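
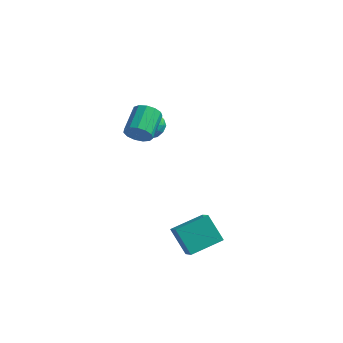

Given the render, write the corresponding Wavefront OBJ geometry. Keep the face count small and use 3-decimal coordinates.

v -2.018 0.098 2.822
v -1.509 -0.059 3.392
v -1.732 1.445 4.007
v -2.242 1.602 3.438
v -1.275 0.111 3.06
v -1.499 1.615 3.675
v -1.278 0.277 2.653
v -1.502 1.781 3.269
v -1.516 0.387 2.3
v -1.739 1.89 2.915
v -1.913 0.404 2.113
v -2.137 1.908 2.728
v -2.343 0.325 2.151
v -2.567 1.828 2.766
v -2.671 0.173 2.402
v -2.894 1.677 3.017
v -2.791 -0.002 2.787
v -3.015 1.502 3.402
v -2.666 -0.146 3.183
v -2.889 1.358 3.798
v -2.335 -0.212 3.464
v -2.558 1.292 4.08
v -1.903 -0.179 3.542
v -2.127 1.324 4.158
v -4.066 4.444 0.358
v -3.553 4.497 1.101
v -3.127 3.483 -0.221
v -2.614 3.536 0.522
v -3.428 3.143 0.56
v -4.008 3.737 0.918
v -2.672 4.243 -0.038
v -3.252 4.837 0.32
v -2.692 4.372 0.856
v -3.159 3.692 1.226
v -3.521 4.288 -0.346
v -3.988 3.608 0.024
v -3.892 4.555 0.781
v -2.788 3.425 0.099
v -3.266 3.194 0.122
v -2.965 3.225 0.559
v -4.159 4.108 0.673
v -3.858 4.139 1.11
v -3.784 3.343 0.792
v -2.822 3.841 -0.23
v -2.521 3.872 0.207
v -3.715 4.755 0.321
v -3.414 4.786 0.758
v -2.896 4.637 0.088
v -3.085 4.513 1.073
v -2.533 3.948 0.733
v -2.566 4.364 0.404
v -2.907 4.713 0.614
v -3.359 4.113 1.291
v -2.807 3.548 0.95
v -3.285 3.317 0.973
v -3.627 3.666 1.183
v -2.853 4.04 1.147
v -3.873 4.432 -0.07
v -3.321 3.867 -0.411
v -3.053 4.314 -0.303
v -3.395 4.663 -0.093
v -4.147 4.032 0.147
v -3.595 3.467 -0.193
v -3.773 3.267 0.266
v -4.114 3.616 0.476
v -3.827 3.94 -0.267
v 0.217 -0.827 -3.125
v 0.91 -1.644 -2.255
v 1.326 0.606 -2.661
v 2.019 -0.212 -1.792
v 1.281 -1.248 -4.368
v 1.974 -2.066 -3.499
v 2.39 0.184 -3.905
v 3.083 -0.633 -3.035
f 2 1 5
f 2 5 3
f 3 5 6
f 3 6 4
f 5 1 7
f 5 7 6
f 6 7 8
f 6 8 4
f 7 1 9
f 7 9 8
f 8 9 10
f 8 10 4
f 9 1 11
f 9 11 10
f 10 11 12
f 10 12 4
f 11 1 13
f 11 13 12
f 12 13 14
f 12 14 4
f 13 1 15
f 13 15 14
f 14 15 16
f 14 16 4
f 15 1 17
f 15 17 16
f 16 17 18
f 16 18 4
f 17 1 19
f 17 19 18
f 18 19 20
f 18 20 4
f 19 1 21
f 19 21 20
f 20 21 22
f 20 22 4
f 21 1 23
f 21 23 22
f 22 23 24
f 22 24 4
f 23 1 2
f 23 2 24
f 24 2 3
f 24 3 4
f 25 62 41
f 62 36 65
f 41 65 30
f 62 65 41
f 25 41 37
f 41 30 42
f 37 42 26
f 41 42 37
f 25 37 46
f 37 26 47
f 46 47 32
f 37 47 46
f 25 46 58
f 46 32 61
f 58 61 35
f 46 61 58
f 25 58 62
f 58 35 66
f 62 66 36
f 58 66 62
f 26 42 53
f 42 30 56
f 53 56 34
f 42 56 53
f 30 65 43
f 65 36 64
f 43 64 29
f 65 64 43
f 36 66 63
f 66 35 59
f 63 59 27
f 66 59 63
f 35 61 60
f 61 32 48
f 60 48 31
f 61 48 60
f 32 47 52
f 47 26 49
f 52 49 33
f 47 49 52
f 28 54 40
f 54 34 55
f 40 55 29
f 54 55 40
f 28 40 38
f 40 29 39
f 38 39 27
f 40 39 38
f 28 38 45
f 38 27 44
f 45 44 31
f 38 44 45
f 28 45 50
f 45 31 51
f 50 51 33
f 45 51 50
f 28 50 54
f 50 33 57
f 54 57 34
f 50 57 54
f 29 55 43
f 55 34 56
f 43 56 30
f 55 56 43
f 27 39 63
f 39 29 64
f 63 64 36
f 39 64 63
f 31 44 60
f 44 27 59
f 60 59 35
f 44 59 60
f 33 51 52
f 51 31 48
f 52 48 32
f 51 48 52
f 34 57 53
f 57 33 49
f 53 49 26
f 57 49 53
f 68 70 67
f 71 68 67
f 67 70 69
f 69 71 67
f 68 74 70
f 72 68 71
f 72 74 68
f 70 74 69
f 73 71 69
f 69 74 73
f 73 72 71
f 74 72 73



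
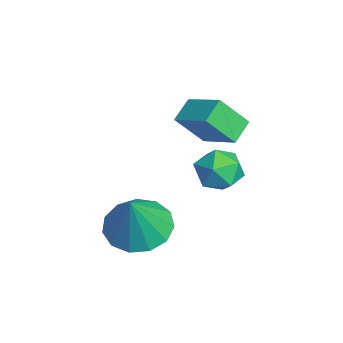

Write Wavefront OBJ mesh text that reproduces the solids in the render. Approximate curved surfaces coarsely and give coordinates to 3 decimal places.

v 0.446 -0.172 3.026
v -0.168 0.323 3.479
v 0.381 0.714 1.97
v -0.233 1.209 2.423
v 1.513 0.611 3.617
v 0.899 1.106 4.07
v 1.448 1.497 2.561
v 0.834 1.992 3.014
v 0.389 1.788 0.899
v 0.79 1.5 0.18
v -0.73 0.98 0.6
v -0.329 0.692 -0.119
v -0.032 0.46 0.668
v 0.659 0.96 0.853
v -0.599 1.52 -0.073
v 0.092 2.02 0.112
v 0.179 1.334 -0.421
v 0.53 0.679 0.037
v -0.47 1.801 0.743
v -0.119 1.146 1.201
v 3.205 -1.544 0.475
v 4.062 -1.889 -0.003
v 3.975 -1.836 2.065
v 4.134 -1.312 0.068
v 3.911 -0.808 0.269
v 3.464 -0.538 0.535
v 2.935 -0.587 0.782
v 2.492 -0.94 0.932
v 2.275 -1.485 0.937
v 2.354 -2.048 0.795
v 2.703 -2.451 0.552
v 3.211 -2.566 0.284
v 3.718 -2.356 0.077
f 2 4 1
f 5 2 1
f 1 4 3
f 3 5 1
f 2 8 4
f 6 2 5
f 6 8 2
f 4 8 3
f 7 5 3
f 3 8 7
f 7 6 5
f 8 6 7
f 9 20 14
f 9 14 10
f 9 10 16
f 9 16 19
f 9 19 20
f 10 14 18
f 14 20 13
f 20 19 11
f 19 16 15
f 16 10 17
f 12 18 13
f 12 13 11
f 12 11 15
f 12 15 17
f 12 17 18
f 13 18 14
f 11 13 20
f 15 11 19
f 17 15 16
f 18 17 10
f 22 21 24
f 22 24 23
f 24 21 25
f 24 25 23
f 25 21 26
f 25 26 23
f 26 21 27
f 26 27 23
f 27 21 28
f 27 28 23
f 28 21 29
f 28 29 23
f 29 21 30
f 29 30 23
f 30 21 31
f 30 31 23
f 31 21 32
f 31 32 23
f 32 21 33
f 32 33 23
f 33 21 22
f 33 22 23



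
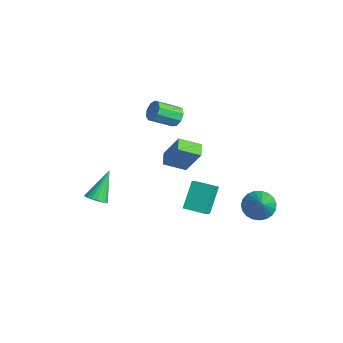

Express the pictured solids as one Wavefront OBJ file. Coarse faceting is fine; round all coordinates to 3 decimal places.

v 2.294 2.839 -2.707
v 2.973 2.965 -3.344
v 3.606 2.301 -1.413
v 2.953 3.318 -3.176
v 2.818 3.588 -2.927
v 2.593 3.728 -2.64
v 2.316 3.715 -2.365
v 2.035 3.55 -2.148
v 1.799 3.263 -2.028
v 1.649 2.902 -2.026
v 1.609 2.531 -2.141
v 1.689 2.213 -2.354
v 1.872 2.003 -2.628
v 2.129 1.938 -2.915
v 2.414 2.029 -3.167
v 2.678 2.26 -3.339
v 2.876 2.591 -3.401
v -2.23 -4.535 -2.905
v -1.699 -4.732 -2.548
v -2.87 -3.445 -1.355
v -1.603 -4.501 -2.671
v -1.616 -4.275 -2.834
v -1.735 -4.095 -3.01
v -1.94 -3.991 -3.168
v -2.195 -3.98 -3.28
v -2.456 -4.066 -3.328
v -2.678 -4.233 -3.302
v -2.822 -4.451 -3.208
v -2.864 -4.685 -3.061
v -2.797 -4.892 -2.888
v -2.631 -5.037 -2.717
v -2.396 -5.096 -2.579
v -2.133 -5.058 -2.498
v -1.886 -4.929 -2.486
v -3.256 1.306 -3.268
v -3.7 0.117 -2.678
v -4.008 1.712 -3.017
v -4.452 0.522 -2.427
v -2.428 1.818 -1.613
v -2.872 0.628 -1.023
v -3.18 2.223 -1.362
v -3.624 1.034 -0.772
v -3.108 0.66 1.515
v -2.555 0.396 1.245
v -2.8 -0.904 2.014
v -3.352 -0.64 2.285
v -2.451 0.608 1.637
v -2.696 -0.692 2.406
v -2.654 0.845 1.973
v -2.899 -0.455 2.742
v -3.07 0.995 2.094
v -3.315 -0.305 2.863
v -3.503 0.989 1.945
v -3.748 -0.311 2.714
v -3.751 0.828 1.595
v -3.996 -0.472 2.364
v -3.698 0.589 1.207
v -3.943 -0.711 1.976
v -3.369 0.383 0.964
v -3.614 -0.917 1.733
v -2.917 0.307 0.979
v -3.162 -0.993 1.748
v 1.316 -0.86 -2.325
v 1.844 -1.405 -1.705
v 0.614 0.017 -0.957
v 1.143 -0.528 -0.337
v 2.237 -0.032 -2.383
v 2.766 -0.577 -1.763
v 1.536 0.845 -1.015
v 2.064 0.3 -0.395
f 2 1 4
f 2 4 3
f 4 1 5
f 4 5 3
f 5 1 6
f 5 6 3
f 6 1 7
f 6 7 3
f 7 1 8
f 7 8 3
f 8 1 9
f 8 9 3
f 9 1 10
f 9 10 3
f 10 1 11
f 10 11 3
f 11 1 12
f 11 12 3
f 12 1 13
f 12 13 3
f 13 1 14
f 13 14 3
f 14 1 15
f 14 15 3
f 15 1 16
f 15 16 3
f 16 1 17
f 16 17 3
f 17 1 2
f 17 2 3
f 19 18 21
f 19 21 20
f 21 18 22
f 21 22 20
f 22 18 23
f 22 23 20
f 23 18 24
f 23 24 20
f 24 18 25
f 24 25 20
f 25 18 26
f 25 26 20
f 26 18 27
f 26 27 20
f 27 18 28
f 27 28 20
f 28 18 29
f 28 29 20
f 29 18 30
f 29 30 20
f 30 18 31
f 30 31 20
f 31 18 32
f 31 32 20
f 32 18 33
f 32 33 20
f 33 18 34
f 33 34 20
f 34 18 19
f 34 19 20
f 36 38 35
f 39 36 35
f 35 38 37
f 37 39 35
f 36 42 38
f 40 36 39
f 40 42 36
f 38 42 37
f 41 39 37
f 37 42 41
f 41 40 39
f 42 40 41
f 44 43 47
f 44 47 45
f 45 47 48
f 45 48 46
f 47 43 49
f 47 49 48
f 48 49 50
f 48 50 46
f 49 43 51
f 49 51 50
f 50 51 52
f 50 52 46
f 51 43 53
f 51 53 52
f 52 53 54
f 52 54 46
f 53 43 55
f 53 55 54
f 54 55 56
f 54 56 46
f 55 43 57
f 55 57 56
f 56 57 58
f 56 58 46
f 57 43 59
f 57 59 58
f 58 59 60
f 58 60 46
f 59 43 61
f 59 61 60
f 60 61 62
f 60 62 46
f 61 43 44
f 61 44 62
f 62 44 45
f 62 45 46
f 64 66 63
f 67 64 63
f 63 66 65
f 65 67 63
f 64 70 66
f 68 64 67
f 68 70 64
f 66 70 65
f 69 67 65
f 65 70 69
f 69 68 67
f 70 68 69



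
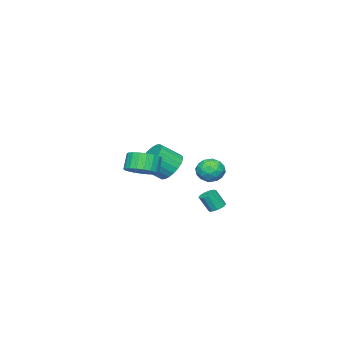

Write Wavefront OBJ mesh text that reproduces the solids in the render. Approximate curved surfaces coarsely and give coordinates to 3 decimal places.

v 3.605 -0.166 -1.147
v 4.387 0.101 -0.659
v 3.838 -0.067 0.314
v 3.055 -0.334 -0.173
v 4.197 0.448 -0.707
v 3.647 0.281 0.266
v 3.904 0.689 -0.831
v 3.354 0.522 0.143
v 3.559 0.783 -1.009
v 3.01 0.615 -0.036
v 3.222 0.712 -1.212
v 2.673 0.544 -0.238
v 2.952 0.489 -1.403
v 2.402 0.322 -0.43
v 2.794 0.153 -1.549
v 2.245 -0.014 -0.576
v 2.777 -0.238 -1.627
v 2.227 -0.406 -0.654
v 2.902 -0.617 -1.621
v 2.353 -0.784 -0.648
v 3.149 -0.918 -1.533
v 2.6 -1.085 -0.56
v 3.475 -1.089 -1.378
v 2.926 -1.256 -0.405
v 3.824 -1.1 -1.184
v 3.274 -1.268 -0.21
v 4.134 -0.95 -0.982
v 3.585 -1.118 -0.009
v 4.353 -0.665 -0.81
v 3.803 -0.832 0.163
v 4.443 -0.293 -0.695
v 3.893 -0.46 0.278
v -4.373 -0.017 -3.525
v -3.683 -0.278 -4.083
v -4.277 -1.322 -2.797
v -3.587 -1.583 -3.355
v -3.454 -0.903 -2.742
v -3.513 -0.097 -3.192
v -4.447 -1.503 -3.688
v -4.506 -0.697 -4.138
v -3.729 -1.197 -4.184
v -3.115 -0.826 -3.6
v -4.845 -0.774 -3.28
v -4.231 -0.403 -2.696
v -4.036 -0.033 -3.868
v -3.924 -1.567 -3.012
v -3.846 -1.167 -2.652
v -3.44 -1.321 -2.98
v -3.936 0.074 -3.344
v -3.531 -0.08 -3.672
v -3.396 -0.447 -2.884
v -4.429 -1.52 -3.208
v -4.024 -1.674 -3.536
v -4.52 -0.279 -3.9
v -4.114 -0.433 -4.228
v -4.564 -1.153 -3.996
v -3.658 -0.727 -4.256
v -3.602 -1.494 -3.828
v -4.107 -1.447 -4.023
v -4.141 -0.973 -4.288
v -3.297 -0.509 -3.912
v -3.241 -1.275 -3.484
v -3.162 -0.876 -3.124
v -3.197 -0.402 -3.388
v -3.324 -1.048 -3.971
v -4.719 -0.325 -3.396
v -4.663 -1.091 -2.968
v -4.763 -1.198 -3.492
v -4.798 -0.724 -3.756
v -4.358 -0.106 -3.052
v -4.302 -0.873 -2.624
v -3.819 -0.627 -2.592
v -3.853 -0.153 -2.857
v -4.636 -0.552 -2.909
v 0.686 2.772 -4.083
v 0.928 2.363 -4.339
v 1.216 1.918 -3.352
v 0.974 2.328 -3.097
v 1.14 2.578 -4.303
v 1.427 2.134 -3.316
v 1.207 2.856 -4.198
v 1.495 2.411 -3.211
v 1.109 3.107 -4.056
v 1.397 2.662 -3.069
v 0.877 3.251 -3.923
v 1.165 2.807 -2.936
v 0.584 3.244 -3.841
v 0.872 2.799 -2.854
v 0.324 3.087 -3.836
v 0.611 2.642 -2.849
v 0.178 2.83 -3.91
v 0.466 2.385 -2.923
v 0.194 2.555 -4.038
v 0.482 2.11 -3.051
v 0.366 2.348 -4.181
v 0.654 1.904 -3.194
v 0.64 2.277 -4.293
v 0.928 1.832 -3.306
v -2.707 -2.628 -3.191
v -2.332 -3.156 -4.031
v -1.439 -4.02 -3.088
v -1.813 -3.492 -2.249
v -2.061 -2.845 -4.003
v -1.167 -3.71 -3.061
v -1.887 -2.501 -3.852
v -0.994 -3.366 -2.91
v -1.839 -2.177 -3.6
v -0.946 -3.041 -2.658
v -1.922 -1.921 -3.286
v -1.029 -2.786 -2.344
v -2.125 -1.773 -2.957
v -1.232 -2.637 -2.015
v -2.417 -1.754 -2.665
v -1.524 -2.619 -1.722
v -2.752 -1.869 -2.452
v -1.859 -2.734 -1.51
v -3.081 -2.1 -2.352
v -2.188 -2.964 -1.409
v -3.353 -2.41 -2.379
v -2.459 -3.275 -1.437
v -3.526 -2.754 -2.53
v -2.633 -3.619 -1.588
v -3.574 -3.079 -2.782
v -2.681 -3.943 -1.84
v -3.491 -3.334 -3.096
v -2.598 -4.199 -2.154
v -3.288 -3.483 -3.425
v -2.395 -4.347 -2.483
v -2.996 -3.501 -3.718
v -2.103 -4.366 -2.775
v -2.661 -3.386 -3.93
v -1.768 -4.251 -2.988
f 2 1 5
f 2 5 3
f 3 5 6
f 3 6 4
f 5 1 7
f 5 7 6
f 6 7 8
f 6 8 4
f 7 1 9
f 7 9 8
f 8 9 10
f 8 10 4
f 9 1 11
f 9 11 10
f 10 11 12
f 10 12 4
f 11 1 13
f 11 13 12
f 12 13 14
f 12 14 4
f 13 1 15
f 13 15 14
f 14 15 16
f 14 16 4
f 15 1 17
f 15 17 16
f 16 17 18
f 16 18 4
f 17 1 19
f 17 19 18
f 18 19 20
f 18 20 4
f 19 1 21
f 19 21 20
f 20 21 22
f 20 22 4
f 21 1 23
f 21 23 22
f 22 23 24
f 22 24 4
f 23 1 25
f 23 25 24
f 24 25 26
f 24 26 4
f 25 1 27
f 25 27 26
f 26 27 28
f 26 28 4
f 27 1 29
f 27 29 28
f 28 29 30
f 28 30 4
f 29 1 31
f 29 31 30
f 30 31 32
f 30 32 4
f 31 1 2
f 31 2 32
f 32 2 3
f 32 3 4
f 33 70 49
f 70 44 73
f 49 73 38
f 70 73 49
f 33 49 45
f 49 38 50
f 45 50 34
f 49 50 45
f 33 45 54
f 45 34 55
f 54 55 40
f 45 55 54
f 33 54 66
f 54 40 69
f 66 69 43
f 54 69 66
f 33 66 70
f 66 43 74
f 70 74 44
f 66 74 70
f 34 50 61
f 50 38 64
f 61 64 42
f 50 64 61
f 38 73 51
f 73 44 72
f 51 72 37
f 73 72 51
f 44 74 71
f 74 43 67
f 71 67 35
f 74 67 71
f 43 69 68
f 69 40 56
f 68 56 39
f 69 56 68
f 40 55 60
f 55 34 57
f 60 57 41
f 55 57 60
f 36 62 48
f 62 42 63
f 48 63 37
f 62 63 48
f 36 48 46
f 48 37 47
f 46 47 35
f 48 47 46
f 36 46 53
f 46 35 52
f 53 52 39
f 46 52 53
f 36 53 58
f 53 39 59
f 58 59 41
f 53 59 58
f 36 58 62
f 58 41 65
f 62 65 42
f 58 65 62
f 37 63 51
f 63 42 64
f 51 64 38
f 63 64 51
f 35 47 71
f 47 37 72
f 71 72 44
f 47 72 71
f 39 52 68
f 52 35 67
f 68 67 43
f 52 67 68
f 41 59 60
f 59 39 56
f 60 56 40
f 59 56 60
f 42 65 61
f 65 41 57
f 61 57 34
f 65 57 61
f 76 75 79
f 76 79 77
f 77 79 80
f 77 80 78
f 79 75 81
f 79 81 80
f 80 81 82
f 80 82 78
f 81 75 83
f 81 83 82
f 82 83 84
f 82 84 78
f 83 75 85
f 83 85 84
f 84 85 86
f 84 86 78
f 85 75 87
f 85 87 86
f 86 87 88
f 86 88 78
f 87 75 89
f 87 89 88
f 88 89 90
f 88 90 78
f 89 75 91
f 89 91 90
f 90 91 92
f 90 92 78
f 91 75 93
f 91 93 92
f 92 93 94
f 92 94 78
f 93 75 95
f 93 95 94
f 94 95 96
f 94 96 78
f 95 75 97
f 95 97 96
f 96 97 98
f 96 98 78
f 97 75 76
f 97 76 98
f 98 76 77
f 98 77 78
f 100 99 103
f 100 103 101
f 101 103 104
f 101 104 102
f 103 99 105
f 103 105 104
f 104 105 106
f 104 106 102
f 105 99 107
f 105 107 106
f 106 107 108
f 106 108 102
f 107 99 109
f 107 109 108
f 108 109 110
f 108 110 102
f 109 99 111
f 109 111 110
f 110 111 112
f 110 112 102
f 111 99 113
f 111 113 112
f 112 113 114
f 112 114 102
f 113 99 115
f 113 115 114
f 114 115 116
f 114 116 102
f 115 99 117
f 115 117 116
f 116 117 118
f 116 118 102
f 117 99 119
f 117 119 118
f 118 119 120
f 118 120 102
f 119 99 121
f 119 121 120
f 120 121 122
f 120 122 102
f 121 99 123
f 121 123 122
f 122 123 124
f 122 124 102
f 123 99 125
f 123 125 124
f 124 125 126
f 124 126 102
f 125 99 127
f 125 127 126
f 126 127 128
f 126 128 102
f 127 99 129
f 127 129 128
f 128 129 130
f 128 130 102
f 129 99 131
f 129 131 130
f 130 131 132
f 130 132 102
f 131 99 100
f 131 100 132
f 132 100 101
f 132 101 102



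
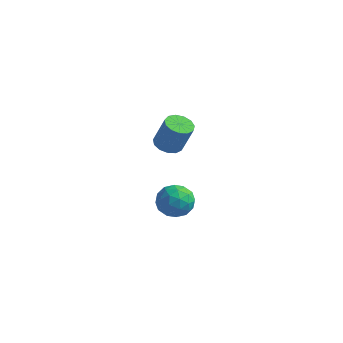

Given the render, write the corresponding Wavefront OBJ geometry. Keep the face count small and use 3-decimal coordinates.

v -3.756 2.081 -3.715
v -3.183 1.601 -3.085
v -3.717 0.839 -4.695
v -3.144 0.359 -4.065
v -4.079 0.537 -3.839
v -4.103 1.304 -3.233
v -2.797 1.136 -4.547
v -2.821 1.903 -3.941
v -2.59 1.017 -3.599
v -3.382 0.647 -3.161
v -3.518 1.793 -4.619
v -4.31 1.423 -4.181
v -3.473 1.95 -3.314
v -3.427 0.49 -4.466
v -3.976 0.594 -4.333
v -3.64 0.312 -3.963
v -4.014 1.775 -3.401
v -3.677 1.493 -3.03
v -4.203 0.868 -3.474
v -3.223 0.947 -4.75
v -2.886 0.665 -4.379
v -3.26 2.128 -3.817
v -2.924 1.846 -3.447
v -2.697 1.572 -4.306
v -2.788 1.325 -3.245
v -2.765 0.595 -3.821
v -2.561 1.051 -4.105
v -2.575 1.503 -3.749
v -3.253 1.107 -2.988
v -3.23 0.377 -3.564
v -3.78 0.481 -3.431
v -3.794 0.932 -3.075
v -2.905 0.764 -3.29
v -3.67 2.063 -4.216
v -3.647 1.333 -4.792
v -3.106 1.508 -4.705
v -3.12 1.959 -4.349
v -4.135 1.845 -3.959
v -4.112 1.115 -4.535
v -4.325 0.937 -4.031
v -4.339 1.389 -3.675
v -3.995 1.676 -4.49
v -2.874 -0.252 1.017
v -2.234 -0.138 0.757
v -1.646 -0.095 2.223
v -2.286 -0.208 2.483
v -2.397 0.217 0.812
v -1.808 0.26 2.277
v -2.71 0.424 0.932
v -2.122 0.467 2.397
v -3.076 0.416 1.079
v -2.488 0.459 2.544
v -3.378 0.196 1.206
v -2.789 0.239 2.672
v -3.52 -0.166 1.274
v -2.931 -0.122 2.74
v -3.457 -0.555 1.26
v -2.868 -0.512 2.726
v -3.209 -0.848 1.169
v -2.62 -0.804 2.635
v -2.854 -0.951 1.03
v -2.266 -0.908 2.495
v -2.507 -0.833 0.887
v -1.918 -0.79 2.352
v -2.275 -0.53 0.785
v -1.687 -0.487 2.251
f 1 38 17
f 38 12 41
f 17 41 6
f 38 41 17
f 1 17 13
f 17 6 18
f 13 18 2
f 17 18 13
f 1 13 22
f 13 2 23
f 22 23 8
f 13 23 22
f 1 22 34
f 22 8 37
f 34 37 11
f 22 37 34
f 1 34 38
f 34 11 42
f 38 42 12
f 34 42 38
f 2 18 29
f 18 6 32
f 29 32 10
f 18 32 29
f 6 41 19
f 41 12 40
f 19 40 5
f 41 40 19
f 12 42 39
f 42 11 35
f 39 35 3
f 42 35 39
f 11 37 36
f 37 8 24
f 36 24 7
f 37 24 36
f 8 23 28
f 23 2 25
f 28 25 9
f 23 25 28
f 4 30 16
f 30 10 31
f 16 31 5
f 30 31 16
f 4 16 14
f 16 5 15
f 14 15 3
f 16 15 14
f 4 14 21
f 14 3 20
f 21 20 7
f 14 20 21
f 4 21 26
f 21 7 27
f 26 27 9
f 21 27 26
f 4 26 30
f 26 9 33
f 30 33 10
f 26 33 30
f 5 31 19
f 31 10 32
f 19 32 6
f 31 32 19
f 3 15 39
f 15 5 40
f 39 40 12
f 15 40 39
f 7 20 36
f 20 3 35
f 36 35 11
f 20 35 36
f 9 27 28
f 27 7 24
f 28 24 8
f 27 24 28
f 10 33 29
f 33 9 25
f 29 25 2
f 33 25 29
f 44 43 47
f 44 47 45
f 45 47 48
f 45 48 46
f 47 43 49
f 47 49 48
f 48 49 50
f 48 50 46
f 49 43 51
f 49 51 50
f 50 51 52
f 50 52 46
f 51 43 53
f 51 53 52
f 52 53 54
f 52 54 46
f 53 43 55
f 53 55 54
f 54 55 56
f 54 56 46
f 55 43 57
f 55 57 56
f 56 57 58
f 56 58 46
f 57 43 59
f 57 59 58
f 58 59 60
f 58 60 46
f 59 43 61
f 59 61 60
f 60 61 62
f 60 62 46
f 61 43 63
f 61 63 62
f 62 63 64
f 62 64 46
f 63 43 65
f 63 65 64
f 64 65 66
f 64 66 46
f 65 43 44
f 65 44 66
f 66 44 45
f 66 45 46



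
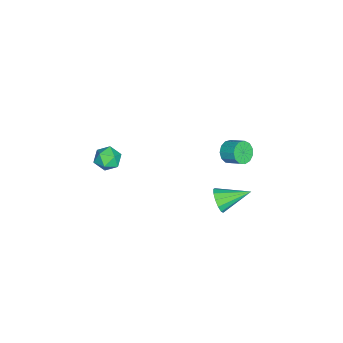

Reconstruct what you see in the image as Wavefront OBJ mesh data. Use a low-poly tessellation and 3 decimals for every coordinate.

v 0.708 2.807 3.48
v 1.202 2.748 4.054
v 0.152 4.373 4.12
v 1.408 2.951 3.738
v 1.392 3.108 3.34
v 1.158 3.169 2.986
v 0.781 3.116 2.789
v 0.381 2.965 2.812
v 0.085 2.764 3.047
v -0.014 2.576 3.419
v 0.117 2.462 3.81
v 0.435 2.458 4.097
v 0.84 2.565 4.188
v -1.684 -3.43 2.452
v -1.056 -3.09 2.856
v -1.704 -4.43 3.324
v -1.076 -4.09 3.728
v -1.813 -3.731 3.738
v -1.801 -3.113 3.2
v -0.959 -4.407 2.98
v -0.947 -3.789 2.442
v -0.608 -3.694 3.183
v -1.136 -3.276 3.651
v -1.624 -4.244 2.529
v -2.152 -3.826 2.997
v -3.689 2.32 2.98
v -3.207 1.901 3.312
v -2.849 2.74 3.852
v -3.331 3.16 3.52
v -3.026 2.04 2.976
v -2.668 2.879 3.516
v -3.056 2.267 2.642
v -2.697 3.106 3.181
v -3.287 2.512 2.415
v -2.928 3.351 2.954
v -3.645 2.696 2.367
v -3.287 3.535 2.907
v -4.018 2.76 2.514
v -3.659 3.599 3.054
v -4.286 2.685 2.809
v -3.927 3.524 3.349
v -4.365 2.495 3.159
v -4.006 3.334 3.698
v -4.229 2.248 3.451
v -3.871 3.087 3.991
v -3.922 2.025 3.594
v -3.564 2.864 4.134
v -3.541 1.896 3.542
v -3.183 2.735 4.082
f 2 1 4
f 2 4 3
f 4 1 5
f 4 5 3
f 5 1 6
f 5 6 3
f 6 1 7
f 6 7 3
f 7 1 8
f 7 8 3
f 8 1 9
f 8 9 3
f 9 1 10
f 9 10 3
f 10 1 11
f 10 11 3
f 11 1 12
f 11 12 3
f 12 1 13
f 12 13 3
f 13 1 2
f 13 2 3
f 14 25 19
f 14 19 15
f 14 15 21
f 14 21 24
f 14 24 25
f 15 19 23
f 19 25 18
f 25 24 16
f 24 21 20
f 21 15 22
f 17 23 18
f 17 18 16
f 17 16 20
f 17 20 22
f 17 22 23
f 18 23 19
f 16 18 25
f 20 16 24
f 22 20 21
f 23 22 15
f 27 26 30
f 27 30 28
f 28 30 31
f 28 31 29
f 30 26 32
f 30 32 31
f 31 32 33
f 31 33 29
f 32 26 34
f 32 34 33
f 33 34 35
f 33 35 29
f 34 26 36
f 34 36 35
f 35 36 37
f 35 37 29
f 36 26 38
f 36 38 37
f 37 38 39
f 37 39 29
f 38 26 40
f 38 40 39
f 39 40 41
f 39 41 29
f 40 26 42
f 40 42 41
f 41 42 43
f 41 43 29
f 42 26 44
f 42 44 43
f 43 44 45
f 43 45 29
f 44 26 46
f 44 46 45
f 45 46 47
f 45 47 29
f 46 26 48
f 46 48 47
f 47 48 49
f 47 49 29
f 48 26 27
f 48 27 49
f 49 27 28
f 49 28 29



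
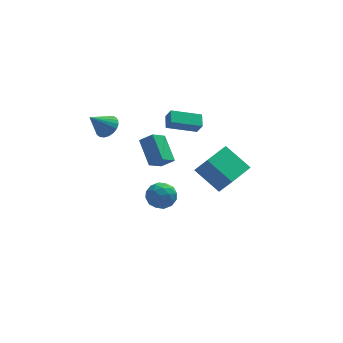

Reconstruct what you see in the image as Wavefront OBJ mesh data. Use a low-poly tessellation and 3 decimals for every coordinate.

v -1.1 -2.539 0.575
v -0.436 -2.058 0.246
v -0.244 -3.682 0.634
v 0.42 -3.201 0.305
v 0.121 -3.041 1.121
v -0.408 -2.335 1.084
v -0.272 -3.405 -0.204
v -0.801 -2.699 -0.241
v 0.076 -2.594 -0.236
v 0.319 -2.369 0.583
v -0.999 -3.371 0.297
v -0.756 -3.146 1.116
v -0.843 -2.198 0.405
v 0.163 -3.542 0.475
v -0.013 -3.448 0.954
v 0.378 -3.165 0.761
v -0.827 -2.361 0.898
v -0.436 -2.078 0.704
v -0.109 -2.656 1.219
v -0.244 -3.662 0.176
v 0.147 -3.379 -0.018
v -1.058 -2.575 0.119
v -0.667 -2.292 -0.074
v -0.571 -3.084 -0.339
v -0.152 -2.231 -0.071
v 0.351 -2.903 -0.036
v -0.056 -3.022 -0.336
v -0.367 -2.607 -0.357
v -0.009 -2.099 0.41
v 0.494 -2.77 0.445
v 0.318 -2.676 0.924
v 0.008 -2.261 0.903
v 0.292 -2.413 0.127
v -1.174 -2.97 0.435
v -0.671 -3.641 0.47
v -0.688 -3.479 -0.023
v -0.998 -3.064 -0.044
v -1.031 -2.837 0.916
v -0.528 -3.509 0.951
v -0.313 -3.133 1.237
v -0.624 -2.718 1.216
v -0.972 -3.327 0.753
v -0.419 2.364 -0.977
v 0.304 2.125 -0.393
v -0.799 3.815 0.089
v -0.076 3.575 0.673
v 0.336 3.045 -1.633
v 1.059 2.805 -1.049
v -0.044 4.495 -0.567
v 0.679 4.256 0.017
v -2.681 2.238 2.475
v -2.083 2.191 2.973
v -3.639 1.842 3.585
v -2.173 2.501 3.006
v -2.352 2.765 2.946
v -2.587 2.938 2.805
v -2.838 2.991 2.607
v -3.062 2.913 2.386
v -3.22 2.718 2.18
v -3.285 2.441 2.025
v -3.245 2.128 1.948
v -3.108 1.835 1.962
v -2.897 1.611 2.064
v -2.648 1.496 2.238
v -2.405 1.509 2.452
v -2.21 1.648 2.67
v -2.096 1.889 2.855
v 0.399 1.361 2.737
v 0.474 2.137 3.123
v 2.099 1.469 2.187
v 2.174 2.246 2.572
v 0.646 0.994 3.428
v 0.721 1.771 3.813
v 2.346 1.103 2.877
v 2.421 1.879 3.263
v 4.17 2.127 -2.625
v 2.917 3.18 -1.459
v 3.555 2.867 -3.953
v 2.302 3.92 -2.787
v 5.398 3.42 -2.473
v 4.145 4.473 -1.307
v 4.783 4.16 -3.801
v 3.53 5.213 -2.635
f 1 38 17
f 38 12 41
f 17 41 6
f 38 41 17
f 1 17 13
f 17 6 18
f 13 18 2
f 17 18 13
f 1 13 22
f 13 2 23
f 22 23 8
f 13 23 22
f 1 22 34
f 22 8 37
f 34 37 11
f 22 37 34
f 1 34 38
f 34 11 42
f 38 42 12
f 34 42 38
f 2 18 29
f 18 6 32
f 29 32 10
f 18 32 29
f 6 41 19
f 41 12 40
f 19 40 5
f 41 40 19
f 12 42 39
f 42 11 35
f 39 35 3
f 42 35 39
f 11 37 36
f 37 8 24
f 36 24 7
f 37 24 36
f 8 23 28
f 23 2 25
f 28 25 9
f 23 25 28
f 4 30 16
f 30 10 31
f 16 31 5
f 30 31 16
f 4 16 14
f 16 5 15
f 14 15 3
f 16 15 14
f 4 14 21
f 14 3 20
f 21 20 7
f 14 20 21
f 4 21 26
f 21 7 27
f 26 27 9
f 21 27 26
f 4 26 30
f 26 9 33
f 30 33 10
f 26 33 30
f 5 31 19
f 31 10 32
f 19 32 6
f 31 32 19
f 3 15 39
f 15 5 40
f 39 40 12
f 15 40 39
f 7 20 36
f 20 3 35
f 36 35 11
f 20 35 36
f 9 27 28
f 27 7 24
f 28 24 8
f 27 24 28
f 10 33 29
f 33 9 25
f 29 25 2
f 33 25 29
f 44 46 43
f 47 44 43
f 43 46 45
f 45 47 43
f 44 50 46
f 48 44 47
f 48 50 44
f 46 50 45
f 49 47 45
f 45 50 49
f 49 48 47
f 50 48 49
f 52 51 54
f 52 54 53
f 54 51 55
f 54 55 53
f 55 51 56
f 55 56 53
f 56 51 57
f 56 57 53
f 57 51 58
f 57 58 53
f 58 51 59
f 58 59 53
f 59 51 60
f 59 60 53
f 60 51 61
f 60 61 53
f 61 51 62
f 61 62 53
f 62 51 63
f 62 63 53
f 63 51 64
f 63 64 53
f 64 51 65
f 64 65 53
f 65 51 66
f 65 66 53
f 66 51 67
f 66 67 53
f 67 51 52
f 67 52 53
f 69 71 68
f 72 69 68
f 68 71 70
f 70 72 68
f 69 75 71
f 73 69 72
f 73 75 69
f 71 75 70
f 74 72 70
f 70 75 74
f 74 73 72
f 75 73 74
f 77 79 76
f 80 77 76
f 76 79 78
f 78 80 76
f 77 83 79
f 81 77 80
f 81 83 77
f 79 83 78
f 82 80 78
f 78 83 82
f 82 81 80
f 83 81 82



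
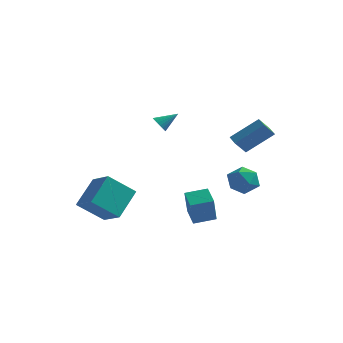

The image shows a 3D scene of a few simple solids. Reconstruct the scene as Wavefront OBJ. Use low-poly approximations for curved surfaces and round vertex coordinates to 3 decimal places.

v 3.667 2.93 -1.066
v 3.236 2.222 -0.17
v 3.155 3.508 -0.855
v 2.725 2.8 0.041
v 5.135 3.74 0.279
v 4.705 3.032 1.175
v 4.624 4.318 0.49
v 4.193 3.61 1.386
v -0.599 0.206 1.463
v -0.269 0.32 0.975
v 0.299 0.834 2.217
v -0.418 0.52 0.985
v -0.597 0.666 1.078
v -0.778 0.733 1.237
v -0.927 0.708 1.436
v -1.019 0.597 1.639
v -1.039 0.418 1.812
v -0.983 0.202 1.924
v -0.861 -0.013 1.957
v -0.693 -0.19 1.904
v -0.509 -0.298 1.776
v -0.34 -0.32 1.593
v -0.217 -0.25 1.387
v -0.159 -0.102 1.195
v -0.178 0.1 1.049
v -3.82 -4.235 -3.615
v -3.499 -2.588 -2.224
v -2.492 -3.395 -4.916
v -2.171 -1.748 -3.524
v -2.509 -5.132 -2.856
v -2.188 -3.485 -1.464
v -1.181 -4.292 -4.156
v -0.86 -2.645 -2.765
v 1.486 -0.787 -4.66
v 1.588 -1.532 -2.948
v 2.611 -0.081 -4.42
v 2.713 -0.826 -2.708
v 2.207 -1.774 -5.132
v 2.309 -2.519 -3.42
v 3.332 -1.068 -4.892
v 3.434 -1.813 -3.18
v 3.977 3.758 -3.158
v 4.522 2.96 -3.648
v 2.618 2.68 -2.912
v 3.163 1.882 -3.402
v 3.484 2.241 -2.432
v 4.324 2.908 -2.584
v 2.816 2.732 -3.976
v 3.656 3.399 -4.128
v 3.804 2.326 -4.153
v 4.217 2.023 -3.199
v 2.923 3.617 -3.361
v 3.336 3.314 -2.407
f 2 4 1
f 5 2 1
f 1 4 3
f 3 5 1
f 2 8 4
f 6 2 5
f 6 8 2
f 4 8 3
f 7 5 3
f 3 8 7
f 7 6 5
f 8 6 7
f 10 9 12
f 10 12 11
f 12 9 13
f 12 13 11
f 13 9 14
f 13 14 11
f 14 9 15
f 14 15 11
f 15 9 16
f 15 16 11
f 16 9 17
f 16 17 11
f 17 9 18
f 17 18 11
f 18 9 19
f 18 19 11
f 19 9 20
f 19 20 11
f 20 9 21
f 20 21 11
f 21 9 22
f 21 22 11
f 22 9 23
f 22 23 11
f 23 9 24
f 23 24 11
f 24 9 25
f 24 25 11
f 25 9 10
f 25 10 11
f 27 29 26
f 30 27 26
f 26 29 28
f 28 30 26
f 27 33 29
f 31 27 30
f 31 33 27
f 29 33 28
f 32 30 28
f 28 33 32
f 32 31 30
f 33 31 32
f 35 37 34
f 38 35 34
f 34 37 36
f 36 38 34
f 35 41 37
f 39 35 38
f 39 41 35
f 37 41 36
f 40 38 36
f 36 41 40
f 40 39 38
f 41 39 40
f 42 53 47
f 42 47 43
f 42 43 49
f 42 49 52
f 42 52 53
f 43 47 51
f 47 53 46
f 53 52 44
f 52 49 48
f 49 43 50
f 45 51 46
f 45 46 44
f 45 44 48
f 45 48 50
f 45 50 51
f 46 51 47
f 44 46 53
f 48 44 52
f 50 48 49
f 51 50 43



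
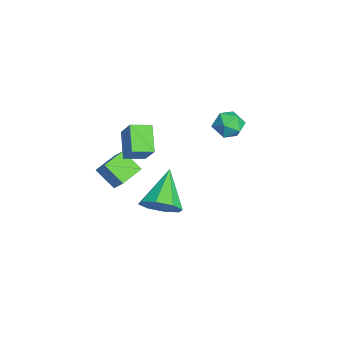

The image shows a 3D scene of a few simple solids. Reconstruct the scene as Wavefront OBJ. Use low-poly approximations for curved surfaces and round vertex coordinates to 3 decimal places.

v 0.807 -2.211 3.616
v 1.639 -1.901 4.659
v 0.677 -1.266 3.438
v 1.509 -0.956 4.481
v 1.911 -2.224 2.739
v 2.743 -1.914 3.782
v 1.781 -1.279 2.561
v 2.613 -0.969 3.604
v -1.182 -1.6 -0.674
v -1.751 -2.353 0.161
v -0.769 -1.237 -0.065
v -1.338 -1.991 0.769
v -0.202 -2.489 -0.809
v -0.771 -3.243 0.025
v 0.211 -2.127 -0.201
v -0.358 -2.88 0.634
v 4.693 -0.941 1.73
v 5.308 -0.487 2.277
v 3.227 -0.399 2.93
v 5.039 -0.067 1.759
v 4.567 -0.159 1.223
v 4.169 -0.709 0.985
v 4.078 -1.395 1.183
v 4.347 -1.814 1.702
v 4.819 -1.722 2.237
v 5.217 -1.172 2.476
v -0.975 2.785 3.284
v -0.489 3.265 2.869
v -0.311 1.755 2.871
v 0.175 2.235 2.456
v 0.197 2.239 3.255
v -0.213 2.875 3.51
v -0.587 2.145 2.23
v -0.997 2.781 2.485
v -0.249 2.869 2.217
v 0.235 2.927 2.85
v -1.035 2.093 2.89
v -0.551 2.151 3.523
f 2 4 1
f 5 2 1
f 1 4 3
f 3 5 1
f 2 8 4
f 6 2 5
f 6 8 2
f 4 8 3
f 7 5 3
f 3 8 7
f 7 6 5
f 8 6 7
f 10 12 9
f 13 10 9
f 9 12 11
f 11 13 9
f 10 16 12
f 14 10 13
f 14 16 10
f 12 16 11
f 15 13 11
f 11 16 15
f 15 14 13
f 16 14 15
f 18 17 20
f 18 20 19
f 20 17 21
f 20 21 19
f 21 17 22
f 21 22 19
f 22 17 23
f 22 23 19
f 23 17 24
f 23 24 19
f 24 17 25
f 24 25 19
f 25 17 26
f 25 26 19
f 26 17 18
f 26 18 19
f 27 38 32
f 27 32 28
f 27 28 34
f 27 34 37
f 27 37 38
f 28 32 36
f 32 38 31
f 38 37 29
f 37 34 33
f 34 28 35
f 30 36 31
f 30 31 29
f 30 29 33
f 30 33 35
f 30 35 36
f 31 36 32
f 29 31 38
f 33 29 37
f 35 33 34
f 36 35 28



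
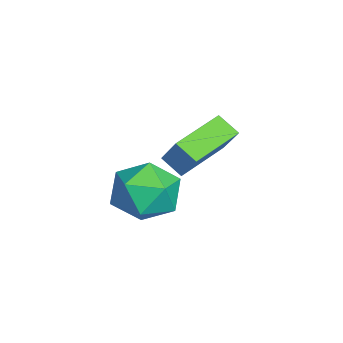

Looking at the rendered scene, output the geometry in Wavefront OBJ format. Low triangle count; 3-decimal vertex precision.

v -2.244 0.782 0.848
v -1.817 1.231 -0.104
v -0.583 0.129 1.284
v -0.156 0.578 0.332
v -0.499 1.256 1.176
v -1.525 1.66 0.906
v -0.875 -0.3 0.274
v -1.901 0.104 0.004
v -0.971 0.562 -0.459
v -0.739 1.524 0.099
v -1.661 -0.164 1.081
v -1.429 0.798 1.639
v -3.259 1.66 -0.115
v -3.662 1.065 0.392
v -4.574 2.896 0.29
v -4.978 2.301 0.797
v -2.502 2.099 1.003
v -2.906 1.504 1.51
v -3.818 3.335 1.408
v -4.221 2.74 1.915
f 1 12 6
f 1 6 2
f 1 2 8
f 1 8 11
f 1 11 12
f 2 6 10
f 6 12 5
f 12 11 3
f 11 8 7
f 8 2 9
f 4 10 5
f 4 5 3
f 4 3 7
f 4 7 9
f 4 9 10
f 5 10 6
f 3 5 12
f 7 3 11
f 9 7 8
f 10 9 2
f 14 16 13
f 17 14 13
f 13 16 15
f 15 17 13
f 14 20 16
f 18 14 17
f 18 20 14
f 16 20 15
f 19 17 15
f 15 20 19
f 19 18 17
f 20 18 19



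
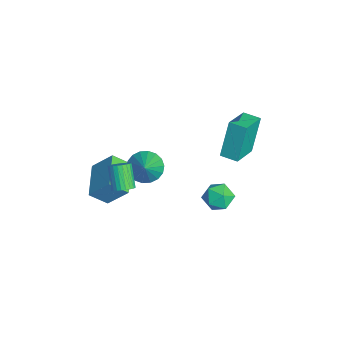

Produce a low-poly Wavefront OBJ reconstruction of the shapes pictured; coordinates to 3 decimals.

v 1.015 2.058 1.297
v 0.48 2.588 3.225
v -0.204 3.055 0.684
v -0.74 3.585 2.612
v 1.6 2.755 1.268
v 1.064 3.285 3.196
v 0.38 3.752 0.655
v -0.155 4.282 2.583
v -0.177 2.6 -2.299
v 0.356 3.015 -2.852
v -0.116 1.445 -3.108
v 0.417 1.86 -3.661
v 0.697 1.645 -2.863
v 0.66 2.359 -2.363
v -0.42 2.101 -3.597
v -0.457 2.815 -3.097
v 0.206 2.707 -3.654
v 0.896 2.425 -3.2
v -0.656 2.035 -2.76
v 0.034 1.753 -2.306
v 2.694 -2.816 1.472
v 3.087 -2.992 1.814
v 2.22 -3 2.809
v 1.826 -2.824 2.468
v 3.107 -2.779 1.833
v 2.24 -2.787 2.828
v 3.064 -2.572 1.797
v 2.197 -2.58 2.792
v 2.965 -2.402 1.712
v 2.098 -2.41 2.707
v 2.824 -2.295 1.59
v 1.957 -2.303 2.585
v 2.663 -2.267 1.451
v 1.796 -2.275 2.446
v 2.507 -2.323 1.314
v 1.64 -2.331 2.309
v 2.38 -2.454 1.202
v 1.513 -2.462 2.197
v 2.3 -2.64 1.131
v 1.433 -2.648 2.126
v 2.28 -2.853 1.112
v 1.413 -2.861 2.107
v 2.323 -3.06 1.148
v 1.456 -3.068 2.143
v 2.422 -3.23 1.233
v 1.555 -3.238 2.228
v 2.563 -3.337 1.355
v 1.696 -3.345 2.35
v 2.724 -3.365 1.494
v 1.857 -3.373 2.489
v 2.88 -3.309 1.631
v 2.013 -3.317 2.626
v 3.007 -3.178 1.743
v 2.14 -3.186 2.738
v -1.943 -0.926 -1.976
v -1.36 -1.194 -2.635
v -0.717 -1.194 -0.784
v -1.293 -0.791 -2.613
v -1.355 -0.414 -2.465
v -1.533 -0.139 -2.22
v -1.793 -0.02 -1.926
v -2.082 -0.08 -1.643
v -2.343 -0.308 -1.425
v -2.525 -0.658 -1.317
v -2.592 -1.062 -1.339
v -2.53 -1.438 -1.487
v -2.352 -1.713 -1.732
v -2.092 -1.833 -2.025
v -1.803 -1.772 -2.309
v -1.542 -1.545 -2.527
v -4.004 -2.301 -4.405
v -4.099 -3.207 -3.608
v -3.548 -1.336 -3.254
v -3.643 -2.242 -2.457
v -2.097 -2.798 -4.743
v -2.192 -3.704 -3.946
v -1.641 -1.833 -3.592
v -1.736 -2.739 -2.795
f 2 4 1
f 5 2 1
f 1 4 3
f 3 5 1
f 2 8 4
f 6 2 5
f 6 8 2
f 4 8 3
f 7 5 3
f 3 8 7
f 7 6 5
f 8 6 7
f 9 20 14
f 9 14 10
f 9 10 16
f 9 16 19
f 9 19 20
f 10 14 18
f 14 20 13
f 20 19 11
f 19 16 15
f 16 10 17
f 12 18 13
f 12 13 11
f 12 11 15
f 12 15 17
f 12 17 18
f 13 18 14
f 11 13 20
f 15 11 19
f 17 15 16
f 18 17 10
f 22 21 25
f 22 25 23
f 23 25 26
f 23 26 24
f 25 21 27
f 25 27 26
f 26 27 28
f 26 28 24
f 27 21 29
f 27 29 28
f 28 29 30
f 28 30 24
f 29 21 31
f 29 31 30
f 30 31 32
f 30 32 24
f 31 21 33
f 31 33 32
f 32 33 34
f 32 34 24
f 33 21 35
f 33 35 34
f 34 35 36
f 34 36 24
f 35 21 37
f 35 37 36
f 36 37 38
f 36 38 24
f 37 21 39
f 37 39 38
f 38 39 40
f 38 40 24
f 39 21 41
f 39 41 40
f 40 41 42
f 40 42 24
f 41 21 43
f 41 43 42
f 42 43 44
f 42 44 24
f 43 21 45
f 43 45 44
f 44 45 46
f 44 46 24
f 45 21 47
f 45 47 46
f 46 47 48
f 46 48 24
f 47 21 49
f 47 49 48
f 48 49 50
f 48 50 24
f 49 21 51
f 49 51 50
f 50 51 52
f 50 52 24
f 51 21 53
f 51 53 52
f 52 53 54
f 52 54 24
f 53 21 22
f 53 22 54
f 54 22 23
f 54 23 24
f 56 55 58
f 56 58 57
f 58 55 59
f 58 59 57
f 59 55 60
f 59 60 57
f 60 55 61
f 60 61 57
f 61 55 62
f 61 62 57
f 62 55 63
f 62 63 57
f 63 55 64
f 63 64 57
f 64 55 65
f 64 65 57
f 65 55 66
f 65 66 57
f 66 55 67
f 66 67 57
f 67 55 68
f 67 68 57
f 68 55 69
f 68 69 57
f 69 55 70
f 69 70 57
f 70 55 56
f 70 56 57
f 72 74 71
f 75 72 71
f 71 74 73
f 73 75 71
f 72 78 74
f 76 72 75
f 76 78 72
f 74 78 73
f 77 75 73
f 73 78 77
f 77 76 75
f 78 76 77



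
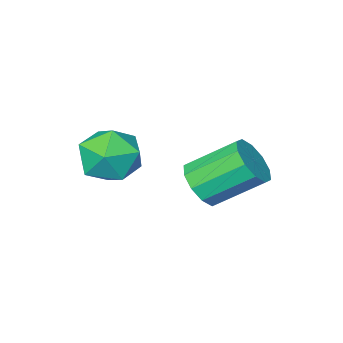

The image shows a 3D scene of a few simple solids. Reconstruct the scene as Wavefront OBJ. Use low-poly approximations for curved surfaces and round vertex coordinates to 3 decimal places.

v -0.023 1.153 -1.471
v 0.406 1.795 -1.579
v -0.627 2.649 -0.617
v -1.057 2.007 -0.509
v 0.071 1.78 -1.926
v -0.962 2.634 -0.963
v -0.3 1.526 -2.098
v -1.333 2.379 -1.136
v -0.565 1.129 -2.032
v -1.599 1.982 -1.069
v -0.624 0.741 -1.751
v -1.657 1.595 -0.788
v -0.453 0.511 -1.363
v -1.486 1.365 -0.401
v -0.118 0.526 -1.017
v -1.151 1.38 -0.054
v 0.253 0.781 -0.844
v -0.78 1.634 0.118
v 0.519 1.178 -0.911
v -0.515 2.031 0.052
v 0.577 1.565 -1.192
v -0.456 2.419 -0.229
v 1.381 0.45 -0.122
v 1.937 0.491 -0.925
v 1.623 -1.111 -0.035
v 2.179 -1.07 -0.838
v 2.494 -0.668 -0.004
v 2.345 0.297 -0.058
v 1.215 -0.917 -0.902
v 1.066 0.048 -0.956
v 1.835 -0.353 -1.407
v 2.625 -0.2 -0.852
v 0.935 -0.42 -0.108
v 1.725 -0.267 0.447
f 2 1 5
f 2 5 3
f 3 5 6
f 3 6 4
f 5 1 7
f 5 7 6
f 6 7 8
f 6 8 4
f 7 1 9
f 7 9 8
f 8 9 10
f 8 10 4
f 9 1 11
f 9 11 10
f 10 11 12
f 10 12 4
f 11 1 13
f 11 13 12
f 12 13 14
f 12 14 4
f 13 1 15
f 13 15 14
f 14 15 16
f 14 16 4
f 15 1 17
f 15 17 16
f 16 17 18
f 16 18 4
f 17 1 19
f 17 19 18
f 18 19 20
f 18 20 4
f 19 1 21
f 19 21 20
f 20 21 22
f 20 22 4
f 21 1 2
f 21 2 22
f 22 2 3
f 22 3 4
f 23 34 28
f 23 28 24
f 23 24 30
f 23 30 33
f 23 33 34
f 24 28 32
f 28 34 27
f 34 33 25
f 33 30 29
f 30 24 31
f 26 32 27
f 26 27 25
f 26 25 29
f 26 29 31
f 26 31 32
f 27 32 28
f 25 27 34
f 29 25 33
f 31 29 30
f 32 31 24



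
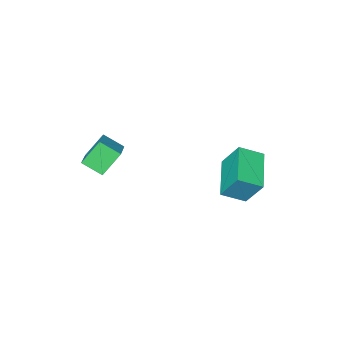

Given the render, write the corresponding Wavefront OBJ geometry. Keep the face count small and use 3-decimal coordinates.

v -0.922 0.636 -1.73
v -1.227 1.384 -0.43
v -1.849 1.183 -2.262
v -2.153 1.931 -0.962
v 0.273 2.109 -2.298
v -0.031 2.857 -0.998
v -0.653 2.656 -2.83
v -0.958 3.404 -1.53
v 3.346 -1.747 -1.613
v 2.48 -1.653 -0.622
v 4.274 -0.621 -0.91
v 3.408 -0.527 0.082
v 3.872 -2.513 -1.082
v 3.006 -2.419 -0.09
v 4.8 -1.387 -0.378
v 3.934 -1.293 0.613
f 2 4 1
f 5 2 1
f 1 4 3
f 3 5 1
f 2 8 4
f 6 2 5
f 6 8 2
f 4 8 3
f 7 5 3
f 3 8 7
f 7 6 5
f 8 6 7
f 10 12 9
f 13 10 9
f 9 12 11
f 11 13 9
f 10 16 12
f 14 10 13
f 14 16 10
f 12 16 11
f 15 13 11
f 11 16 15
f 15 14 13
f 16 14 15



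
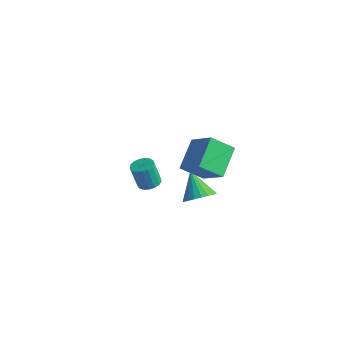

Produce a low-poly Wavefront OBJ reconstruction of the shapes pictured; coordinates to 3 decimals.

v 0.434 -0.522 -0.287
v 0.959 -0.624 0.239
v -0.454 -0.078 0.687
v 1.011 -0.329 0.151
v 0.963 -0.067 -0.012
v 0.823 0.115 -0.223
v 0.616 0.188 -0.445
v 0.378 0.137 -0.639
v 0.149 -0.027 -0.773
v -0.031 -0.277 -0.822
v -0.13 -0.57 -0.779
v -0.132 -0.854 -0.651
v -0.036 -1.081 -0.459
v 0.141 -1.211 -0.238
v 0.369 -1.223 -0.026
v 0.608 -1.113 0.142
v 0.817 -0.901 0.235
v 1.301 -1.392 2.128
v 0.613 -2.065 2.861
v 0.898 -0.144 2.898
v 0.211 -0.818 3.631
v 2.469 -1.582 3.049
v 1.782 -2.256 3.782
v 2.067 -0.335 3.819
v 1.379 -1.008 4.552
v -3.357 0.628 -2.313
v -3.004 0.208 -2.283
v -3.29 0.051 -1.097
v -3.643 0.472 -1.127
v -2.857 0.418 -2.22
v -3.144 0.261 -1.034
v -2.826 0.675 -2.179
v -3.112 0.519 -0.993
v -2.916 0.923 -2.168
v -3.202 0.766 -0.982
v -3.107 1.102 -2.19
v -3.393 0.946 -1.004
v -3.355 1.174 -2.241
v -3.641 1.017 -1.055
v -3.604 1.12 -2.308
v -3.89 0.963 -1.122
v -3.796 0.953 -2.376
v -4.082 0.797 -1.19
v -3.888 0.713 -2.43
v -4.174 0.556 -1.244
v -3.858 0.452 -2.457
v -4.144 0.296 -1.271
v -3.713 0.233 -2.451
v -3.999 0.076 -1.265
v -3.487 0.103 -2.414
v -3.773 -0.053 -1.228
v -3.231 0.094 -2.353
v -3.517 -0.062 -1.167
f 2 1 4
f 2 4 3
f 4 1 5
f 4 5 3
f 5 1 6
f 5 6 3
f 6 1 7
f 6 7 3
f 7 1 8
f 7 8 3
f 8 1 9
f 8 9 3
f 9 1 10
f 9 10 3
f 10 1 11
f 10 11 3
f 11 1 12
f 11 12 3
f 12 1 13
f 12 13 3
f 13 1 14
f 13 14 3
f 14 1 15
f 14 15 3
f 15 1 16
f 15 16 3
f 16 1 17
f 16 17 3
f 17 1 2
f 17 2 3
f 19 21 18
f 22 19 18
f 18 21 20
f 20 22 18
f 19 25 21
f 23 19 22
f 23 25 19
f 21 25 20
f 24 22 20
f 20 25 24
f 24 23 22
f 25 23 24
f 27 26 30
f 27 30 28
f 28 30 31
f 28 31 29
f 30 26 32
f 30 32 31
f 31 32 33
f 31 33 29
f 32 26 34
f 32 34 33
f 33 34 35
f 33 35 29
f 34 26 36
f 34 36 35
f 35 36 37
f 35 37 29
f 36 26 38
f 36 38 37
f 37 38 39
f 37 39 29
f 38 26 40
f 38 40 39
f 39 40 41
f 39 41 29
f 40 26 42
f 40 42 41
f 41 42 43
f 41 43 29
f 42 26 44
f 42 44 43
f 43 44 45
f 43 45 29
f 44 26 46
f 44 46 45
f 45 46 47
f 45 47 29
f 46 26 48
f 46 48 47
f 47 48 49
f 47 49 29
f 48 26 50
f 48 50 49
f 49 50 51
f 49 51 29
f 50 26 52
f 50 52 51
f 51 52 53
f 51 53 29
f 52 26 27
f 52 27 53
f 53 27 28
f 53 28 29



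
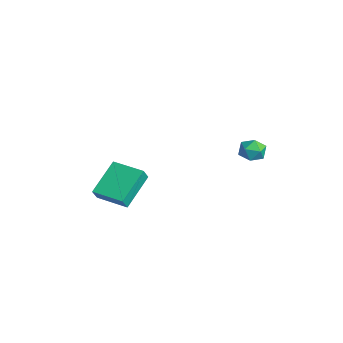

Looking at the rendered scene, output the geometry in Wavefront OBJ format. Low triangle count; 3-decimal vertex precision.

v 0.532 -4.035 -3.122
v -0.54 -2.534 -1.997
v 0.266 -3.7 -3.822
v -0.806 -2.199 -2.697
v 1.966 -2.981 -3.163
v 0.894 -1.48 -2.038
v 1.7 -2.646 -3.863
v 0.628 -1.145 -2.738
v 2.844 4.176 -0.413
v 3.18 3.884 -1.038
v 2.26 3.096 -0.222
v 2.596 2.804 -0.847
v 3.015 2.96 -0.223
v 3.376 3.628 -0.341
v 2.064 3.352 -0.919
v 2.425 4.02 -1.037
v 2.698 3.375 -1.351
v 3.286 3.132 -0.92
v 2.154 3.848 -0.34
v 2.742 3.605 0.091
f 2 4 1
f 5 2 1
f 1 4 3
f 3 5 1
f 2 8 4
f 6 2 5
f 6 8 2
f 4 8 3
f 7 5 3
f 3 8 7
f 7 6 5
f 8 6 7
f 9 20 14
f 9 14 10
f 9 10 16
f 9 16 19
f 9 19 20
f 10 14 18
f 14 20 13
f 20 19 11
f 19 16 15
f 16 10 17
f 12 18 13
f 12 13 11
f 12 11 15
f 12 15 17
f 12 17 18
f 13 18 14
f 11 13 20
f 15 11 19
f 17 15 16
f 18 17 10



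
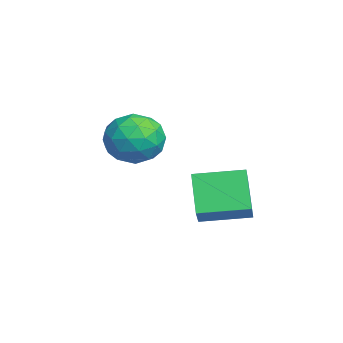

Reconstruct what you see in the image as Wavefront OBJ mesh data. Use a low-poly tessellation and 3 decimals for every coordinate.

v 1.401 -1.66 -4.217
v 0.412 -1.73 -3.118
v 1.486 -0.132 -4.042
v 0.498 -0.203 -2.943
v 2.142 -1.777 -3.557
v 1.154 -1.848 -2.458
v 2.228 -0.25 -3.382
v 1.239 -0.32 -2.283
v -2.266 -2.672 -2.358
v -1.647 -2.576 -1.58
v -1.633 -4.124 -2.68
v -1.014 -4.028 -1.902
v -1.994 -4.145 -1.749
v -2.385 -3.248 -1.55
v -0.895 -3.452 -2.71
v -1.286 -2.555 -2.511
v -0.799 -3.058 -1.797
v -1.479 -3.486 -1.204
v -1.801 -3.214 -3.056
v -2.481 -3.642 -2.463
v -2.012 -2.497 -1.94
v -1.268 -4.203 -2.32
v -1.844 -4.272 -2.23
v -1.481 -4.216 -1.772
v -2.446 -2.892 -1.923
v -2.082 -2.835 -1.466
v -2.286 -3.757 -1.565
v -1.198 -3.865 -2.794
v -0.834 -3.808 -2.337
v -1.799 -2.484 -2.488
v -1.436 -2.428 -2.03
v -0.994 -2.943 -2.695
v -1.15 -2.723 -1.611
v -0.778 -3.576 -1.801
v -0.708 -3.238 -2.275
v -0.938 -2.711 -2.158
v -1.549 -2.975 -1.262
v -1.178 -3.828 -1.452
v -1.754 -3.897 -1.362
v -1.984 -3.37 -1.245
v -1.051 -3.258 -1.39
v -2.102 -2.872 -2.808
v -1.731 -3.725 -2.998
v -1.296 -3.33 -3.015
v -1.526 -2.803 -2.898
v -2.502 -3.124 -2.459
v -2.13 -3.977 -2.649
v -2.342 -3.989 -2.102
v -2.572 -3.462 -1.985
v -2.229 -3.442 -2.87
f 2 4 1
f 5 2 1
f 1 4 3
f 3 5 1
f 2 8 4
f 6 2 5
f 6 8 2
f 4 8 3
f 7 5 3
f 3 8 7
f 7 6 5
f 8 6 7
f 9 46 25
f 46 20 49
f 25 49 14
f 46 49 25
f 9 25 21
f 25 14 26
f 21 26 10
f 25 26 21
f 9 21 30
f 21 10 31
f 30 31 16
f 21 31 30
f 9 30 42
f 30 16 45
f 42 45 19
f 30 45 42
f 9 42 46
f 42 19 50
f 46 50 20
f 42 50 46
f 10 26 37
f 26 14 40
f 37 40 18
f 26 40 37
f 14 49 27
f 49 20 48
f 27 48 13
f 49 48 27
f 20 50 47
f 50 19 43
f 47 43 11
f 50 43 47
f 19 45 44
f 45 16 32
f 44 32 15
f 45 32 44
f 16 31 36
f 31 10 33
f 36 33 17
f 31 33 36
f 12 38 24
f 38 18 39
f 24 39 13
f 38 39 24
f 12 24 22
f 24 13 23
f 22 23 11
f 24 23 22
f 12 22 29
f 22 11 28
f 29 28 15
f 22 28 29
f 12 29 34
f 29 15 35
f 34 35 17
f 29 35 34
f 12 34 38
f 34 17 41
f 38 41 18
f 34 41 38
f 13 39 27
f 39 18 40
f 27 40 14
f 39 40 27
f 11 23 47
f 23 13 48
f 47 48 20
f 23 48 47
f 15 28 44
f 28 11 43
f 44 43 19
f 28 43 44
f 17 35 36
f 35 15 32
f 36 32 16
f 35 32 36
f 18 41 37
f 41 17 33
f 37 33 10
f 41 33 37



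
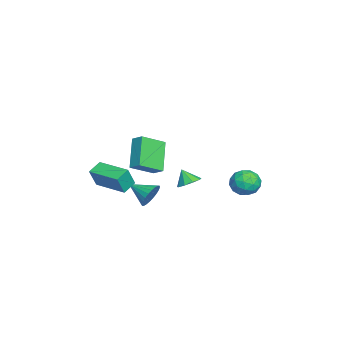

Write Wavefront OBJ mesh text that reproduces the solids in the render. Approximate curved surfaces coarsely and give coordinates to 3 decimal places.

v -0.443 0.615 -2.538
v 0.18 0.91 -2.153
v -0.777 0.125 -1.622
v -0.236 1.253 -2.12
v -0.749 1.297 -2.284
v -1.12 1.023 -2.565
v -1.173 0.557 -2.834
v -0.885 0.118 -2.964
v -0.391 -0.088 -2.895
v 0.079 0.035 -2.658
v 0.305 0.429 -2.365
v 2.73 -4.378 -1.286
v 3.156 -4.711 -0.038
v 1.96 -3.878 -0.89
v 2.385 -4.211 0.358
v 3.915 -2.609 -1.218
v 4.34 -2.942 0.03
v 3.144 -2.109 -0.822
v 3.57 -2.442 0.426
v 1.744 -1.085 1.623
v 2.635 -2.311 2.456
v 2.17 -0.485 2.049
v 3.062 -1.711 2.882
v 3.238 -1.049 0.078
v 4.13 -2.275 0.911
v 3.665 -0.449 0.504
v 4.556 -1.675 1.337
v 2.102 -1.336 -2.374
v 2.59 -1.217 -1.652
v 1.558 -2.664 -1.786
v 2.299 -1.058 -1.563
v 1.978 -0.942 -1.597
v 1.675 -0.886 -1.75
v 1.438 -0.898 -1.997
v 1.301 -0.977 -2.302
v 1.287 -1.111 -2.618
v 1.396 -1.279 -2.897
v 1.613 -1.456 -3.096
v 1.904 -1.614 -3.185
v 2.225 -1.731 -3.151
v 2.528 -1.787 -2.998
v 2.765 -1.774 -2.751
v 2.902 -1.695 -2.446
v 2.916 -1.562 -2.13
v 2.807 -1.393 -1.851
v -0.175 4.482 -2.89
v 0.687 4.442 -2.387
v -0.807 3.378 -1.893
v 0.055 3.338 -1.39
v -0.513 4.158 -1.343
v -0.123 4.841 -1.959
v 0.003 2.979 -2.321
v 0.393 3.662 -2.937
v 0.797 3.514 -2.036
v 0.478 4.242 -1.431
v -0.598 3.578 -2.849
v -0.917 4.306 -2.244
v 0.311 4.559 -2.726
v -0.431 3.261 -1.554
v -0.765 3.743 -1.526
v -0.258 3.72 -1.231
v -0.165 4.793 -2.474
v 0.342 4.77 -2.179
v -0.363 4.603 -1.565
v -0.462 3.05 -2.101
v 0.045 3.027 -1.806
v 0.138 4.1 -3.049
v 0.645 4.077 -2.754
v 0.243 3.217 -2.715
v 0.883 3.99 -2.224
v 0.512 3.341 -1.638
v 0.481 3.13 -2.185
v 0.71 3.531 -2.547
v 0.696 4.418 -1.869
v 0.324 3.769 -1.283
v -0.01 4.251 -1.255
v 0.22 4.652 -1.617
v 0.76 3.872 -1.662
v -0.444 4.051 -2.997
v -0.816 3.402 -2.411
v -0.34 3.168 -2.663
v -0.11 3.569 -3.025
v -0.632 4.479 -2.642
v -1.003 3.83 -2.056
v -0.83 4.289 -1.733
v -0.601 4.69 -2.095
v -0.88 3.948 -2.618
f 2 1 4
f 2 4 3
f 4 1 5
f 4 5 3
f 5 1 6
f 5 6 3
f 6 1 7
f 6 7 3
f 7 1 8
f 7 8 3
f 8 1 9
f 8 9 3
f 9 1 10
f 9 10 3
f 10 1 11
f 10 11 3
f 11 1 2
f 11 2 3
f 13 15 12
f 16 13 12
f 12 15 14
f 14 16 12
f 13 19 15
f 17 13 16
f 17 19 13
f 15 19 14
f 18 16 14
f 14 19 18
f 18 17 16
f 19 17 18
f 21 23 20
f 24 21 20
f 20 23 22
f 22 24 20
f 21 27 23
f 25 21 24
f 25 27 21
f 23 27 22
f 26 24 22
f 22 27 26
f 26 25 24
f 27 25 26
f 29 28 31
f 29 31 30
f 31 28 32
f 31 32 30
f 32 28 33
f 32 33 30
f 33 28 34
f 33 34 30
f 34 28 35
f 34 35 30
f 35 28 36
f 35 36 30
f 36 28 37
f 36 37 30
f 37 28 38
f 37 38 30
f 38 28 39
f 38 39 30
f 39 28 40
f 39 40 30
f 40 28 41
f 40 41 30
f 41 28 42
f 41 42 30
f 42 28 43
f 42 43 30
f 43 28 44
f 43 44 30
f 44 28 45
f 44 45 30
f 45 28 29
f 45 29 30
f 46 83 62
f 83 57 86
f 62 86 51
f 83 86 62
f 46 62 58
f 62 51 63
f 58 63 47
f 62 63 58
f 46 58 67
f 58 47 68
f 67 68 53
f 58 68 67
f 46 67 79
f 67 53 82
f 79 82 56
f 67 82 79
f 46 79 83
f 79 56 87
f 83 87 57
f 79 87 83
f 47 63 74
f 63 51 77
f 74 77 55
f 63 77 74
f 51 86 64
f 86 57 85
f 64 85 50
f 86 85 64
f 57 87 84
f 87 56 80
f 84 80 48
f 87 80 84
f 56 82 81
f 82 53 69
f 81 69 52
f 82 69 81
f 53 68 73
f 68 47 70
f 73 70 54
f 68 70 73
f 49 75 61
f 75 55 76
f 61 76 50
f 75 76 61
f 49 61 59
f 61 50 60
f 59 60 48
f 61 60 59
f 49 59 66
f 59 48 65
f 66 65 52
f 59 65 66
f 49 66 71
f 66 52 72
f 71 72 54
f 66 72 71
f 49 71 75
f 71 54 78
f 75 78 55
f 71 78 75
f 50 76 64
f 76 55 77
f 64 77 51
f 76 77 64
f 48 60 84
f 60 50 85
f 84 85 57
f 60 85 84
f 52 65 81
f 65 48 80
f 81 80 56
f 65 80 81
f 54 72 73
f 72 52 69
f 73 69 53
f 72 69 73
f 55 78 74
f 78 54 70
f 74 70 47
f 78 70 74



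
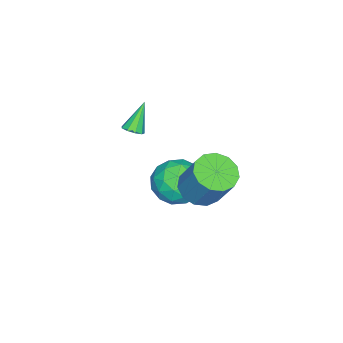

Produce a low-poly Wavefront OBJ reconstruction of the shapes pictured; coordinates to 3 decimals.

v 1.621 1.298 0.277
v 2.348 1.375 -0.619
v 0.712 -0.095 -0.581
v 1.439 -0.018 -1.477
v 1.817 -0.412 -0.458
v 2.379 0.449 0.073
v 0.681 0.831 -1.273
v 1.243 1.692 -0.742
v 1.767 1.087 -1.577
v 2.47 0.318 -1.073
v 0.59 0.962 -0.127
v 1.293 0.193 0.377
v 2.064 1.459 -0.096
v 0.996 -0.179 -1.104
v 1.218 -0.411 -0.505
v 1.646 -0.365 -1.032
v 2.082 0.914 0.311
v 2.51 0.96 -0.216
v 2.198 -0.091 -0.121
v 0.55 0.32 -0.984
v 0.978 0.366 -1.511
v 1.414 1.645 -0.168
v 1.842 1.691 -0.695
v 0.862 1.371 -1.079
v 2.15 1.335 -1.185
v 1.616 0.516 -1.69
v 1.171 1.015 -1.57
v 1.501 1.521 -1.258
v 2.563 0.883 -0.889
v 2.029 0.064 -1.393
v 2.251 -0.168 -0.794
v 2.581 0.338 -0.482
v 2.222 0.714 -1.452
v 1.031 1.216 0.193
v 0.497 0.397 -0.311
v 0.479 0.942 -0.718
v 0.809 1.448 -0.406
v 1.444 0.764 0.49
v 0.91 -0.055 -0.015
v 1.559 -0.241 0.058
v 1.889 0.265 0.37
v 0.838 0.566 0.252
v 0.284 -1.98 0.702
v 0.64 -1.689 0.898
v -0.524 -1.84 1.958
v 0.412 -1.498 0.73
v 0.124 -1.531 0.549
v -0.089 -1.775 0.439
v -0.128 -2.115 0.452
v 0.026 -2.391 0.582
v 0.3 -2.475 0.768
v 0.567 -2.328 0.923
v 0.701 -2.017 0.974
v 3.251 2.452 1.231
v 3.836 3.015 0.777
v 4.254 3.871 2.375
v 3.669 3.308 2.829
v 3.369 3.252 0.772
v 3.786 4.108 2.37
v 2.865 3.236 0.912
v 3.282 4.091 2.51
v 2.483 2.97 1.154
v 2.9 3.826 2.752
v 2.345 2.54 1.42
v 2.762 3.396 3.018
v 2.495 2.083 1.626
v 2.912 2.938 3.224
v 2.885 1.742 1.707
v 3.302 2.598 3.305
v 3.392 1.627 1.636
v 3.809 2.483 3.234
v 3.853 1.774 1.437
v 4.271 2.63 3.035
v 4.124 2.136 1.172
v 4.541 2.992 2.77
v 4.118 2.599 0.926
v 4.535 3.454 2.524
f 1 38 17
f 38 12 41
f 17 41 6
f 38 41 17
f 1 17 13
f 17 6 18
f 13 18 2
f 17 18 13
f 1 13 22
f 13 2 23
f 22 23 8
f 13 23 22
f 1 22 34
f 22 8 37
f 34 37 11
f 22 37 34
f 1 34 38
f 34 11 42
f 38 42 12
f 34 42 38
f 2 18 29
f 18 6 32
f 29 32 10
f 18 32 29
f 6 41 19
f 41 12 40
f 19 40 5
f 41 40 19
f 12 42 39
f 42 11 35
f 39 35 3
f 42 35 39
f 11 37 36
f 37 8 24
f 36 24 7
f 37 24 36
f 8 23 28
f 23 2 25
f 28 25 9
f 23 25 28
f 4 30 16
f 30 10 31
f 16 31 5
f 30 31 16
f 4 16 14
f 16 5 15
f 14 15 3
f 16 15 14
f 4 14 21
f 14 3 20
f 21 20 7
f 14 20 21
f 4 21 26
f 21 7 27
f 26 27 9
f 21 27 26
f 4 26 30
f 26 9 33
f 30 33 10
f 26 33 30
f 5 31 19
f 31 10 32
f 19 32 6
f 31 32 19
f 3 15 39
f 15 5 40
f 39 40 12
f 15 40 39
f 7 20 36
f 20 3 35
f 36 35 11
f 20 35 36
f 9 27 28
f 27 7 24
f 28 24 8
f 27 24 28
f 10 33 29
f 33 9 25
f 29 25 2
f 33 25 29
f 44 43 46
f 44 46 45
f 46 43 47
f 46 47 45
f 47 43 48
f 47 48 45
f 48 43 49
f 48 49 45
f 49 43 50
f 49 50 45
f 50 43 51
f 50 51 45
f 51 43 52
f 51 52 45
f 52 43 53
f 52 53 45
f 53 43 44
f 53 44 45
f 55 54 58
f 55 58 56
f 56 58 59
f 56 59 57
f 58 54 60
f 58 60 59
f 59 60 61
f 59 61 57
f 60 54 62
f 60 62 61
f 61 62 63
f 61 63 57
f 62 54 64
f 62 64 63
f 63 64 65
f 63 65 57
f 64 54 66
f 64 66 65
f 65 66 67
f 65 67 57
f 66 54 68
f 66 68 67
f 67 68 69
f 67 69 57
f 68 54 70
f 68 70 69
f 69 70 71
f 69 71 57
f 70 54 72
f 70 72 71
f 71 72 73
f 71 73 57
f 72 54 74
f 72 74 73
f 73 74 75
f 73 75 57
f 74 54 76
f 74 76 75
f 75 76 77
f 75 77 57
f 76 54 55
f 76 55 77
f 77 55 56
f 77 56 57



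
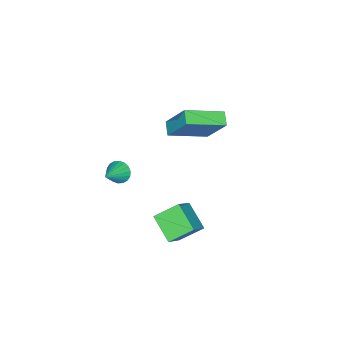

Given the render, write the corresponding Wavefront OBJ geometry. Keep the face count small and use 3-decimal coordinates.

v 0.285 -3.188 1.522
v 0.527 -2.788 1.1
v 1.475 -3.132 2.258
v 0.405 -2.617 1.285
v 0.258 -2.559 1.517
v 0.117 -2.626 1.75
v 0.01 -2.804 1.938
v -0.044 -3.058 2.043
v -0.032 -3.338 2.045
v 0.043 -3.589 1.944
v 0.166 -3.76 1.759
v 0.312 -3.818 1.527
v 0.453 -3.751 1.294
v 0.561 -3.573 1.106
v 0.614 -3.319 1.001
v 0.602 -3.039 0.998
v -3.536 -2.979 2.293
v -3.365 -1.823 3.989
v -5.076 -1.672 1.558
v -4.905 -0.515 3.253
v -2.975 -2.525 1.927
v -2.804 -1.368 3.622
v -4.515 -1.217 1.191
v -4.344 -0.061 2.887
v 0.92 1.905 0.629
v 0.335 0.734 1.384
v 2.009 2.012 1.64
v 1.425 0.842 2.394
v 1.695 1.038 -0.114
v 1.111 -0.132 0.64
v 2.785 1.146 0.896
v 2.2 -0.025 1.651
f 2 1 4
f 2 4 3
f 4 1 5
f 4 5 3
f 5 1 6
f 5 6 3
f 6 1 7
f 6 7 3
f 7 1 8
f 7 8 3
f 8 1 9
f 8 9 3
f 9 1 10
f 9 10 3
f 10 1 11
f 10 11 3
f 11 1 12
f 11 12 3
f 12 1 13
f 12 13 3
f 13 1 14
f 13 14 3
f 14 1 15
f 14 15 3
f 15 1 16
f 15 16 3
f 16 1 2
f 16 2 3
f 18 20 17
f 21 18 17
f 17 20 19
f 19 21 17
f 18 24 20
f 22 18 21
f 22 24 18
f 20 24 19
f 23 21 19
f 19 24 23
f 23 22 21
f 24 22 23
f 26 28 25
f 29 26 25
f 25 28 27
f 27 29 25
f 26 32 28
f 30 26 29
f 30 32 26
f 28 32 27
f 31 29 27
f 27 32 31
f 31 30 29
f 32 30 31



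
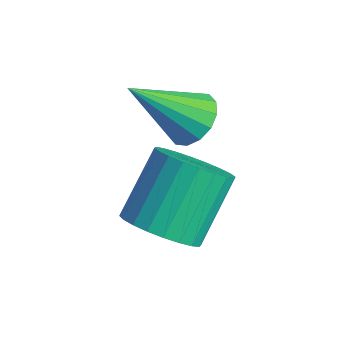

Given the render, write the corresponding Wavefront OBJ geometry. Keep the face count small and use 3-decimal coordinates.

v 0.361 1.027 2.68
v 0.908 1.34 3.156
v -0.141 -0.407 4.2
v 0.566 1.547 3.238
v 0.168 1.615 3.17
v -0.178 1.525 2.971
v -0.379 1.302 2.694
v -0.382 1.005 2.413
v -0.186 0.714 2.203
v 0.157 0.507 2.121
v 0.555 0.439 2.189
v 0.901 0.529 2.388
v 1.102 0.752 2.665
v 1.105 1.049 2.946
v 2.135 -0.998 1.105
v 2.843 -1.363 1.711
v 2.313 -0.086 3.1
v 1.605 0.278 2.495
v 3.039 -1.08 1.526
v 2.508 0.197 2.915
v 3.097 -0.785 1.277
v 2.567 0.492 2.666
v 3.009 -0.523 1.002
v 2.478 0.754 2.391
v 2.788 -0.333 0.743
v 2.257 0.944 2.132
v 2.467 -0.244 0.539
v 1.936 1.033 1.928
v 2.096 -0.27 0.421
v 1.565 1.007 1.81
v 1.731 -0.407 0.408
v 1.2 0.87 1.797
v 1.427 -0.634 0.5
v 0.897 0.643 1.889
v 1.232 -0.917 0.685
v 0.701 0.36 2.074
v 1.173 -1.212 0.934
v 0.643 0.065 2.323
v 1.262 -1.474 1.209
v 0.731 -0.197 2.598
v 1.483 -1.664 1.468
v 0.952 -0.387 2.857
v 1.804 -1.753 1.672
v 1.273 -0.476 3.061
v 2.175 -1.727 1.79
v 1.644 -0.45 3.179
v 2.54 -1.59 1.803
v 2.009 -0.313 3.192
f 2 1 4
f 2 4 3
f 4 1 5
f 4 5 3
f 5 1 6
f 5 6 3
f 6 1 7
f 6 7 3
f 7 1 8
f 7 8 3
f 8 1 9
f 8 9 3
f 9 1 10
f 9 10 3
f 10 1 11
f 10 11 3
f 11 1 12
f 11 12 3
f 12 1 13
f 12 13 3
f 13 1 14
f 13 14 3
f 14 1 2
f 14 2 3
f 16 15 19
f 16 19 17
f 17 19 20
f 17 20 18
f 19 15 21
f 19 21 20
f 20 21 22
f 20 22 18
f 21 15 23
f 21 23 22
f 22 23 24
f 22 24 18
f 23 15 25
f 23 25 24
f 24 25 26
f 24 26 18
f 25 15 27
f 25 27 26
f 26 27 28
f 26 28 18
f 27 15 29
f 27 29 28
f 28 29 30
f 28 30 18
f 29 15 31
f 29 31 30
f 30 31 32
f 30 32 18
f 31 15 33
f 31 33 32
f 32 33 34
f 32 34 18
f 33 15 35
f 33 35 34
f 34 35 36
f 34 36 18
f 35 15 37
f 35 37 36
f 36 37 38
f 36 38 18
f 37 15 39
f 37 39 38
f 38 39 40
f 38 40 18
f 39 15 41
f 39 41 40
f 40 41 42
f 40 42 18
f 41 15 43
f 41 43 42
f 42 43 44
f 42 44 18
f 43 15 45
f 43 45 44
f 44 45 46
f 44 46 18
f 45 15 47
f 45 47 46
f 46 47 48
f 46 48 18
f 47 15 16
f 47 16 48
f 48 16 17
f 48 17 18



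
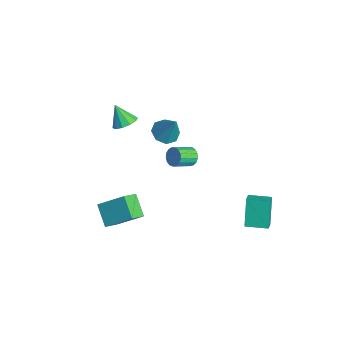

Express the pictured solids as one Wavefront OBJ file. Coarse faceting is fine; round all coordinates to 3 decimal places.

v -1.549 -0.241 2.807
v -0.785 -0.498 2.48
v -0.731 0.101 4.453
v -0.891 0.154 2.398
v -1.382 0.575 2.555
v -1.972 0.518 2.86
v -2.314 0.017 3.134
v -2.208 -0.635 3.216
v -1.716 -1.056 3.059
v -1.127 -0.999 2.754
v -3.46 -1.985 2.483
v -2.804 -1.915 2.936
v -4.22 -2.315 3.637
v -3.025 -1.473 2.917
v -3.412 -1.226 2.733
v -3.817 -1.269 2.454
v -4.086 -1.586 2.185
v -4.116 -2.054 2.031
v -3.896 -2.496 2.05
v -3.509 -2.743 2.234
v -3.103 -2.7 2.513
v -2.834 -2.384 2.782
v 2.182 3.36 -1.127
v 2.814 2.95 -0.672
v 2.899 4.526 -1.071
v 3.531 4.116 -0.617
v 3.049 2.904 -2.743
v 3.681 2.494 -2.289
v 3.766 4.07 -2.688
v 4.398 3.66 -2.233
v -0.493 -4.127 -1.484
v -0.007 -5.026 -0.798
v 0.33 -2.809 -0.338
v 0.816 -3.708 0.347
v 0.744 -4.132 -2.367
v 1.23 -5.031 -1.682
v 1.567 -2.814 -1.222
v 2.053 -3.713 -0.536
v 1.702 -0.053 3.623
v 2.212 0.185 3.883
v 2.408 -0.909 4.498
v 1.898 -1.147 4.237
v 1.996 0.253 4.075
v 2.191 -0.841 4.689
v 1.713 0.252 4.162
v 1.908 -0.842 4.777
v 1.427 0.181 4.126
v 1.622 -0.913 4.741
v 1.204 0.056 3.975
v 1.399 -1.038 4.59
v 1.095 -0.094 3.743
v 1.291 -1.188 4.358
v 1.126 -0.234 3.483
v 1.321 -1.328 4.098
v 1.289 -0.333 3.256
v 1.484 -1.427 3.87
v 1.546 -0.368 3.112
v 1.741 -1.462 3.727
v 1.839 -0.331 3.085
v 2.034 -1.425 3.7
v 2.101 -0.23 3.182
v 2.296 -1.324 3.797
v 2.271 -0.088 3.379
v 2.467 -1.182 3.994
v 2.312 0.061 3.632
v 2.507 -1.033 4.247
f 2 1 4
f 2 4 3
f 4 1 5
f 4 5 3
f 5 1 6
f 5 6 3
f 6 1 7
f 6 7 3
f 7 1 8
f 7 8 3
f 8 1 9
f 8 9 3
f 9 1 10
f 9 10 3
f 10 1 2
f 10 2 3
f 12 11 14
f 12 14 13
f 14 11 15
f 14 15 13
f 15 11 16
f 15 16 13
f 16 11 17
f 16 17 13
f 17 11 18
f 17 18 13
f 18 11 19
f 18 19 13
f 19 11 20
f 19 20 13
f 20 11 21
f 20 21 13
f 21 11 22
f 21 22 13
f 22 11 12
f 22 12 13
f 24 26 23
f 27 24 23
f 23 26 25
f 25 27 23
f 24 30 26
f 28 24 27
f 28 30 24
f 26 30 25
f 29 27 25
f 25 30 29
f 29 28 27
f 30 28 29
f 32 34 31
f 35 32 31
f 31 34 33
f 33 35 31
f 32 38 34
f 36 32 35
f 36 38 32
f 34 38 33
f 37 35 33
f 33 38 37
f 37 36 35
f 38 36 37
f 40 39 43
f 40 43 41
f 41 43 44
f 41 44 42
f 43 39 45
f 43 45 44
f 44 45 46
f 44 46 42
f 45 39 47
f 45 47 46
f 46 47 48
f 46 48 42
f 47 39 49
f 47 49 48
f 48 49 50
f 48 50 42
f 49 39 51
f 49 51 50
f 50 51 52
f 50 52 42
f 51 39 53
f 51 53 52
f 52 53 54
f 52 54 42
f 53 39 55
f 53 55 54
f 54 55 56
f 54 56 42
f 55 39 57
f 55 57 56
f 56 57 58
f 56 58 42
f 57 39 59
f 57 59 58
f 58 59 60
f 58 60 42
f 59 39 61
f 59 61 60
f 60 61 62
f 60 62 42
f 61 39 63
f 61 63 62
f 62 63 64
f 62 64 42
f 63 39 65
f 63 65 64
f 64 65 66
f 64 66 42
f 65 39 40
f 65 40 66
f 66 40 41
f 66 41 42



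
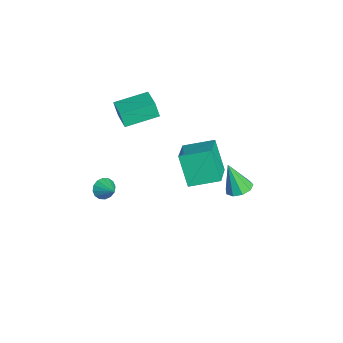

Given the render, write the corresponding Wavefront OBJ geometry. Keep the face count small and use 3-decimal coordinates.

v -2.03 -2.866 2.907
v -2.233 -3.085 3.883
v -2.338 -0.945 3.274
v -2.54 -1.163 4.249
v -0.56 -2.697 3.251
v -0.762 -2.915 4.226
v -0.867 -0.775 3.617
v -1.07 -0.994 4.593
v 0.038 3.461 -2.602
v 0.824 3.496 -2.409
v -0.378 2.879 -0.798
v 0.582 3.984 -2.308
v 0.085 4.227 -2.344
v -0.434 4.112 -2.501
v -0.732 3.691 -2.705
v -0.67 3.163 -2.861
v -0.277 2.775 -2.895
v 0.264 2.707 -2.793
v 0.698 2.992 -2.601
v 3.71 -0.507 4.505
v 3.964 1.157 4.986
v 2.01 -0.011 3.688
v 2.264 1.653 4.169
v 4.636 -0.153 2.791
v 4.89 1.511 3.272
v 2.936 0.343 1.974
v 3.19 2.007 2.455
v 0.628 -4.034 -0.838
v 0.994 -4.027 -1.423
v 1.572 -3.566 -0.242
v 0.83 -3.71 -1.412
v 0.612 -3.48 -1.248
v 0.398 -3.398 -0.974
v 0.246 -3.487 -0.663
v 0.197 -3.723 -0.399
v 0.263 -4.042 -0.253
v 0.427 -4.359 -0.263
v 0.645 -4.589 -0.427
v 0.859 -4.67 -0.702
v 1.011 -4.582 -1.012
v 1.06 -4.346 -1.276
f 2 4 1
f 5 2 1
f 1 4 3
f 3 5 1
f 2 8 4
f 6 2 5
f 6 8 2
f 4 8 3
f 7 5 3
f 3 8 7
f 7 6 5
f 8 6 7
f 10 9 12
f 10 12 11
f 12 9 13
f 12 13 11
f 13 9 14
f 13 14 11
f 14 9 15
f 14 15 11
f 15 9 16
f 15 16 11
f 16 9 17
f 16 17 11
f 17 9 18
f 17 18 11
f 18 9 19
f 18 19 11
f 19 9 10
f 19 10 11
f 21 23 20
f 24 21 20
f 20 23 22
f 22 24 20
f 21 27 23
f 25 21 24
f 25 27 21
f 23 27 22
f 26 24 22
f 22 27 26
f 26 25 24
f 27 25 26
f 29 28 31
f 29 31 30
f 31 28 32
f 31 32 30
f 32 28 33
f 32 33 30
f 33 28 34
f 33 34 30
f 34 28 35
f 34 35 30
f 35 28 36
f 35 36 30
f 36 28 37
f 36 37 30
f 37 28 38
f 37 38 30
f 38 28 39
f 38 39 30
f 39 28 40
f 39 40 30
f 40 28 41
f 40 41 30
f 41 28 29
f 41 29 30

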